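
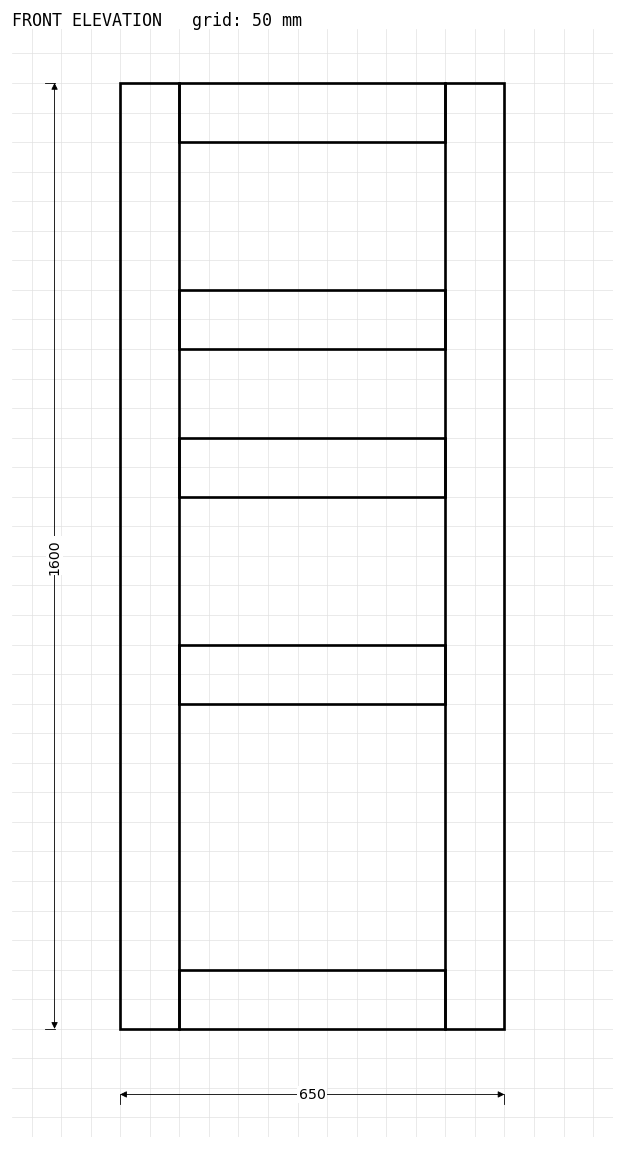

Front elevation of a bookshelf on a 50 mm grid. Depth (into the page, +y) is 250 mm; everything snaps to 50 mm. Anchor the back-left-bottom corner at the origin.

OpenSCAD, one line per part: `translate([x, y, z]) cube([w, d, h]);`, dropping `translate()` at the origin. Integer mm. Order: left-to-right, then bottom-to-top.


cube([100, 250, 1600]);
translate([100, 0, 0]) cube([450, 250, 100]);
translate([100, 0, 550]) cube([450, 250, 100]);
translate([100, 0, 900]) cube([450, 250, 100]);
translate([100, 0, 1150]) cube([450, 250, 100]);
translate([100, 0, 1500]) cube([450, 250, 100]);
translate([550, 0, 0]) cube([100, 250, 1600]);


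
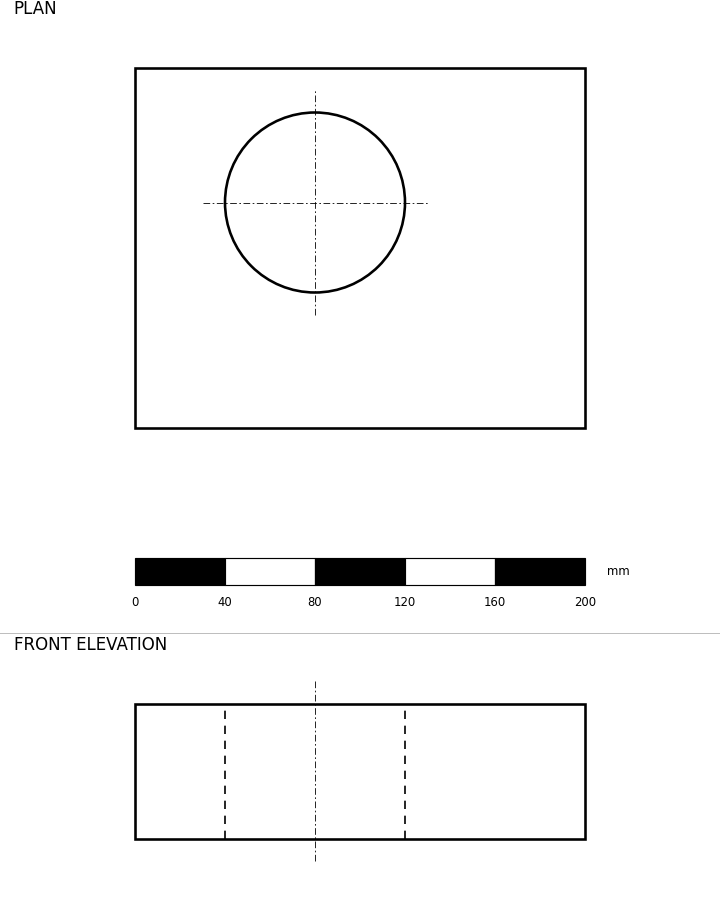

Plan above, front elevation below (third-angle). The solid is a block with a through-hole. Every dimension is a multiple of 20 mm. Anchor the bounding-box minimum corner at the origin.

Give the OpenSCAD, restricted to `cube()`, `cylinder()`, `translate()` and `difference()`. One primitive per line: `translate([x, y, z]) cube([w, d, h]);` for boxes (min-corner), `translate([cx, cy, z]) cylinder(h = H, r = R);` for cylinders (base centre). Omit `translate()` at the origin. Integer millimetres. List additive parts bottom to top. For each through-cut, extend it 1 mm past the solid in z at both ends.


difference() {
  cube([200, 160, 60]);
  translate([80, 100, -1]) cylinder(h = 62, r = 40);
}


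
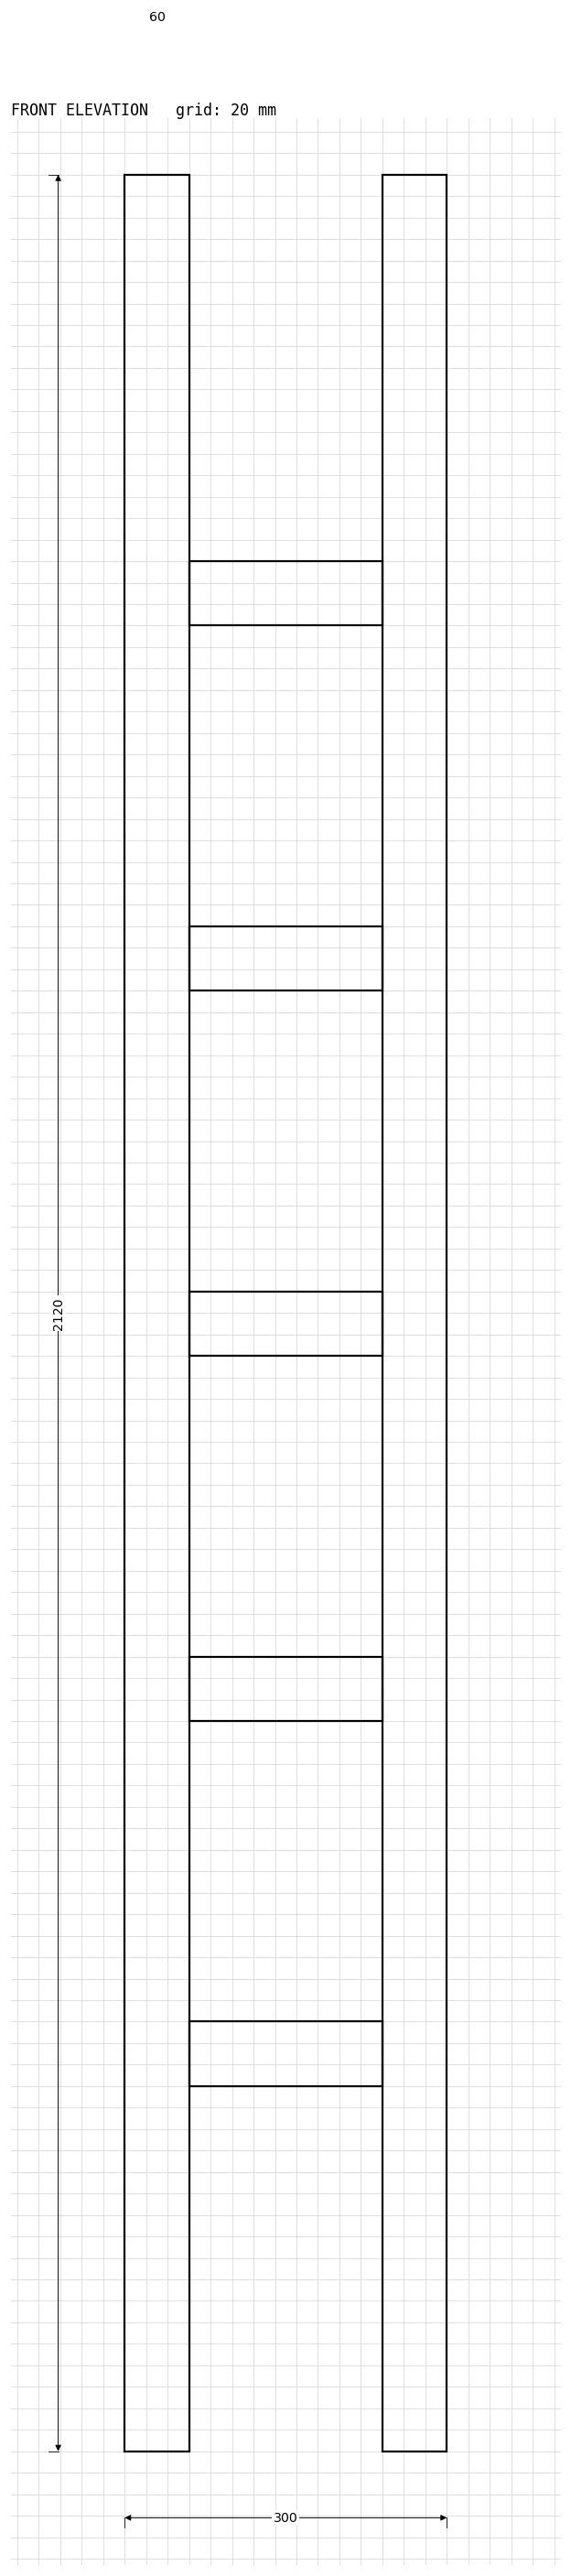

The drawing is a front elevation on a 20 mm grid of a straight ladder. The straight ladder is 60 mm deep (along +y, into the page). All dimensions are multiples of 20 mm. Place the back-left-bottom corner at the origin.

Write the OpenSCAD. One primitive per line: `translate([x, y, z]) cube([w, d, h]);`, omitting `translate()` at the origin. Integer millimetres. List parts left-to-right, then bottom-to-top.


cube([60, 60, 2120]);
translate([60, 0, 340]) cube([180, 60, 60]);
translate([60, 0, 680]) cube([180, 60, 60]);
translate([60, 0, 1020]) cube([180, 60, 60]);
translate([60, 0, 1360]) cube([180, 60, 60]);
translate([60, 0, 1700]) cube([180, 60, 60]);
translate([240, 0, 0]) cube([60, 60, 2120]);


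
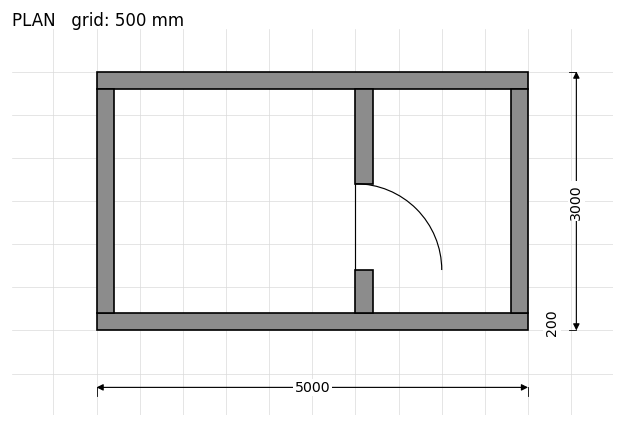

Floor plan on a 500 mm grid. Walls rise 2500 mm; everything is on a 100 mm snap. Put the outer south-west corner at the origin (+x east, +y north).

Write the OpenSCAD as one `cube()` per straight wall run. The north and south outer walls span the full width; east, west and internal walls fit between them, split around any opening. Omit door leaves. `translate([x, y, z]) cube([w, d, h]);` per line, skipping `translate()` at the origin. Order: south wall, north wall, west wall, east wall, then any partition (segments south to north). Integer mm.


cube([5000, 200, 2500]);
translate([0, 2800, 0]) cube([5000, 200, 2500]);
translate([0, 200, 0]) cube([200, 2600, 2500]);
translate([4800, 200, 0]) cube([200, 2600, 2500]);
translate([3000, 200, 0]) cube([200, 500, 2500]);
translate([3000, 1700, 0]) cube([200, 1100, 2500]);


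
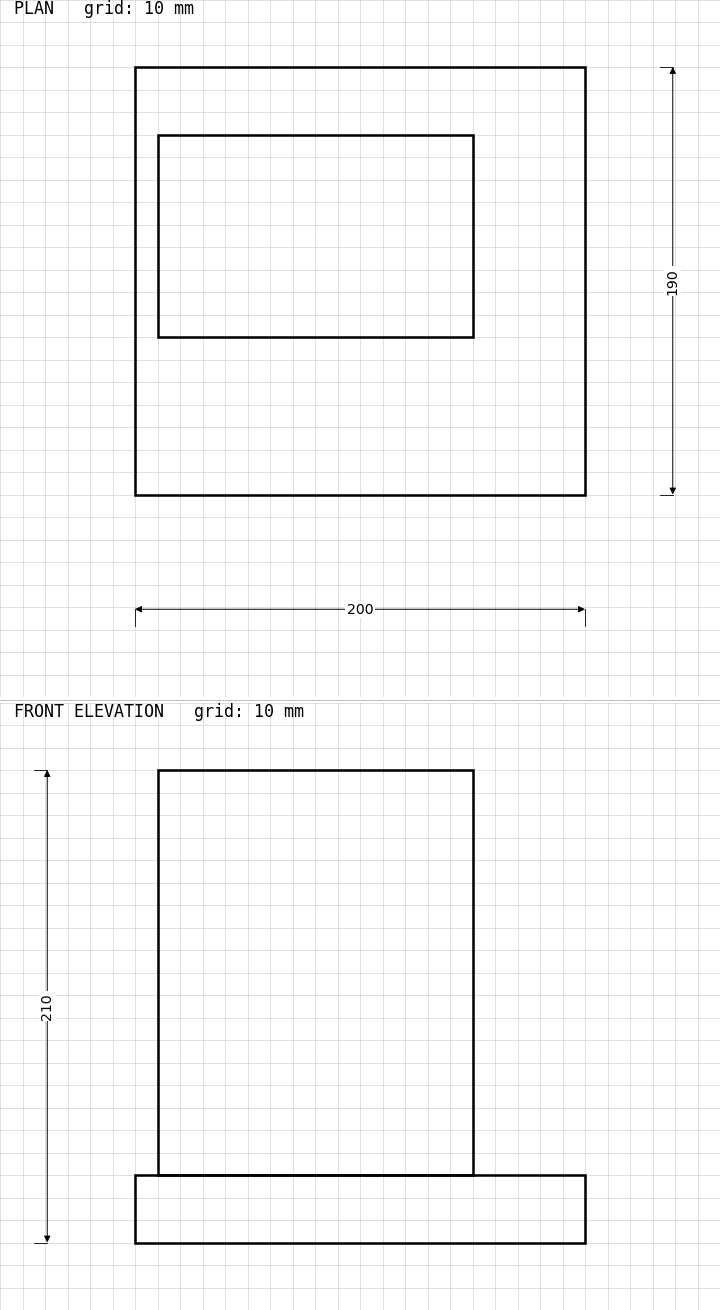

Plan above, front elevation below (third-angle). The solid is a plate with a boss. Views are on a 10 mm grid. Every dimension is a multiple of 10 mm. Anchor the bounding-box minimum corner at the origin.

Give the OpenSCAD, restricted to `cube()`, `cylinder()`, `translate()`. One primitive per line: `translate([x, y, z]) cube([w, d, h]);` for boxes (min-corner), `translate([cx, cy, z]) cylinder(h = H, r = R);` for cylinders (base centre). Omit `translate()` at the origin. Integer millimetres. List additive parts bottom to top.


cube([200, 190, 30]);
translate([10, 70, 30]) cube([140, 90, 180]);


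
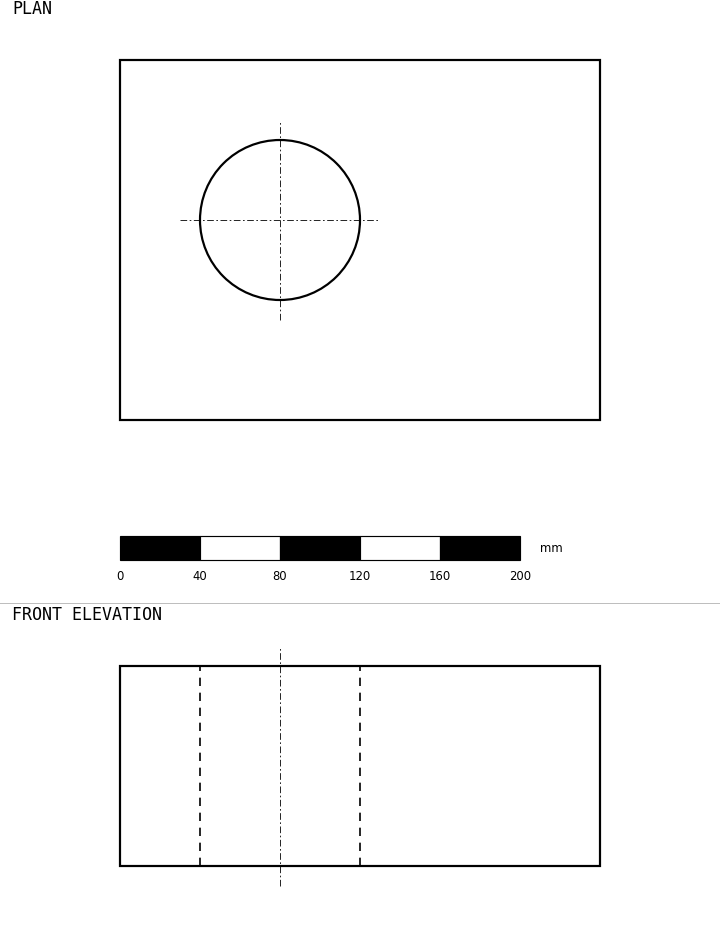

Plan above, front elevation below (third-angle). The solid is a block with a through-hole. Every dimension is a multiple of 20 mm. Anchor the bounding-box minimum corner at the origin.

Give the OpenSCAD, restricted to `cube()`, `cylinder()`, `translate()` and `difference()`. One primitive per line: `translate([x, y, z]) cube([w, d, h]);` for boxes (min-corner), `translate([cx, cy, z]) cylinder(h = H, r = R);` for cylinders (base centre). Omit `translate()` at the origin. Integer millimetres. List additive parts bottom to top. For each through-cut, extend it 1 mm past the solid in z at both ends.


difference() {
  cube([240, 180, 100]);
  translate([80, 100, -1]) cylinder(h = 102, r = 40);
}


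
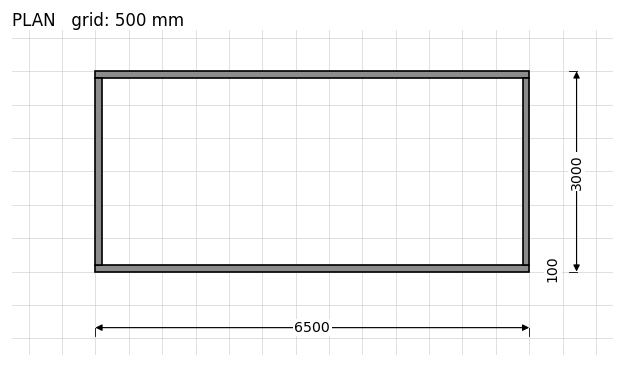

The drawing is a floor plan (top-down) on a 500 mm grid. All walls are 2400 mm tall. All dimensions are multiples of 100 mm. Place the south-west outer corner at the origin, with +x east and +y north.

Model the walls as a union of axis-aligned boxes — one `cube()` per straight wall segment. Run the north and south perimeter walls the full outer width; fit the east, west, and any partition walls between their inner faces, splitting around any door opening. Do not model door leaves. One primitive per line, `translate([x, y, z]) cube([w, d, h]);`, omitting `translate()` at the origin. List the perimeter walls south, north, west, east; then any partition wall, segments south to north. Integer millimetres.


cube([6500, 100, 2400]);
translate([0, 2900, 0]) cube([6500, 100, 2400]);
translate([0, 100, 0]) cube([100, 2800, 2400]);
translate([6400, 100, 0]) cube([100, 2800, 2400]);


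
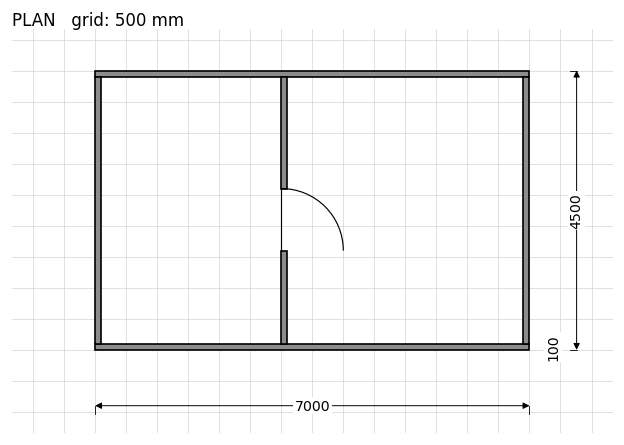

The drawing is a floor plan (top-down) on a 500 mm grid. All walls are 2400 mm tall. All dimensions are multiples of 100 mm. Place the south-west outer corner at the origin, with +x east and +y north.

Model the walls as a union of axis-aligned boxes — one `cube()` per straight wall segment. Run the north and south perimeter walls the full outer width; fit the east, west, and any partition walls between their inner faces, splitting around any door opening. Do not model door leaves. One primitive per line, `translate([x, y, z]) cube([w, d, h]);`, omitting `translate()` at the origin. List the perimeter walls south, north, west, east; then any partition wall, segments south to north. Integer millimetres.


cube([7000, 100, 2400]);
translate([0, 4400, 0]) cube([7000, 100, 2400]);
translate([0, 100, 0]) cube([100, 4300, 2400]);
translate([6900, 100, 0]) cube([100, 4300, 2400]);
translate([3000, 100, 0]) cube([100, 1500, 2400]);
translate([3000, 2600, 0]) cube([100, 1800, 2400]);


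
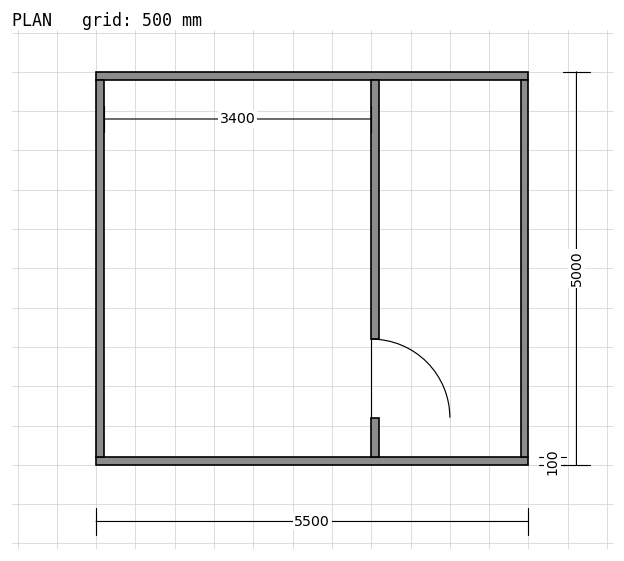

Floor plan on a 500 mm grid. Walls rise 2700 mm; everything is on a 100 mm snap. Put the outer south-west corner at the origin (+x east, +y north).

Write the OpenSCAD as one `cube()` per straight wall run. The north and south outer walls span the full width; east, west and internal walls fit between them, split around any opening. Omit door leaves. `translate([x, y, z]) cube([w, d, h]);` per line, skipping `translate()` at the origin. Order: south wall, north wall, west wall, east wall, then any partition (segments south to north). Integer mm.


cube([5500, 100, 2700]);
translate([0, 4900, 0]) cube([5500, 100, 2700]);
translate([0, 100, 0]) cube([100, 4800, 2700]);
translate([5400, 100, 0]) cube([100, 4800, 2700]);
translate([3500, 100, 0]) cube([100, 500, 2700]);
translate([3500, 1600, 0]) cube([100, 3300, 2700]);


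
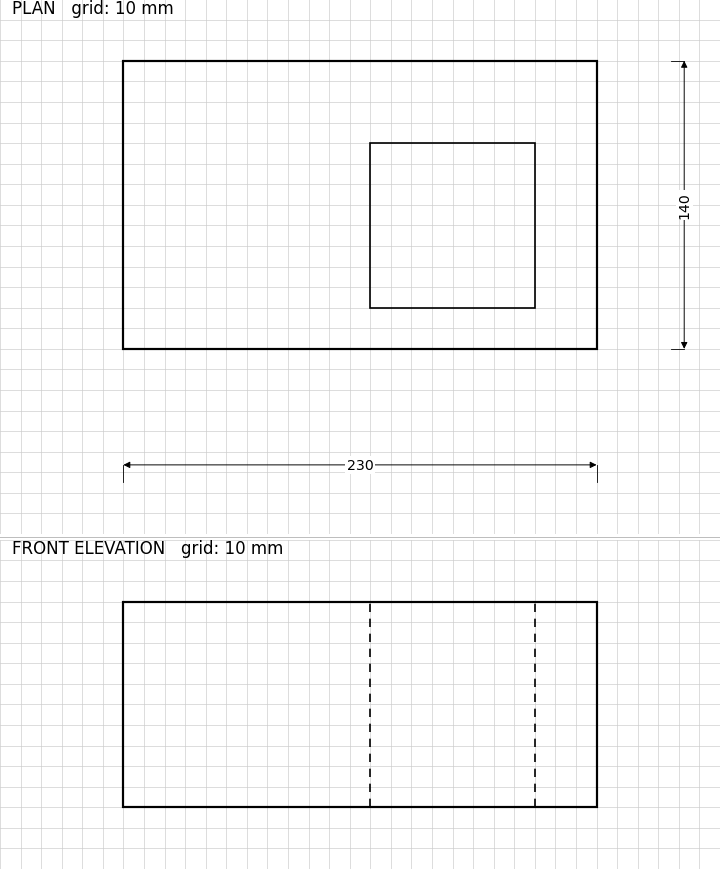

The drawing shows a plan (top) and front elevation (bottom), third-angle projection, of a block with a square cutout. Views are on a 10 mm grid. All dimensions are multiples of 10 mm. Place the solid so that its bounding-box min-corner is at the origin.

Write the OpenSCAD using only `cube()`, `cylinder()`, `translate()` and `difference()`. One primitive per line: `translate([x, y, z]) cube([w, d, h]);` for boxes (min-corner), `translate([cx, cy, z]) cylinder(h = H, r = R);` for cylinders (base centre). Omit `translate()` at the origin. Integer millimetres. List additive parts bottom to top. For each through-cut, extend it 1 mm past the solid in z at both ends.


difference() {
  cube([230, 140, 100]);
  translate([120, 20, -1]) cube([80, 80, 102]);
}


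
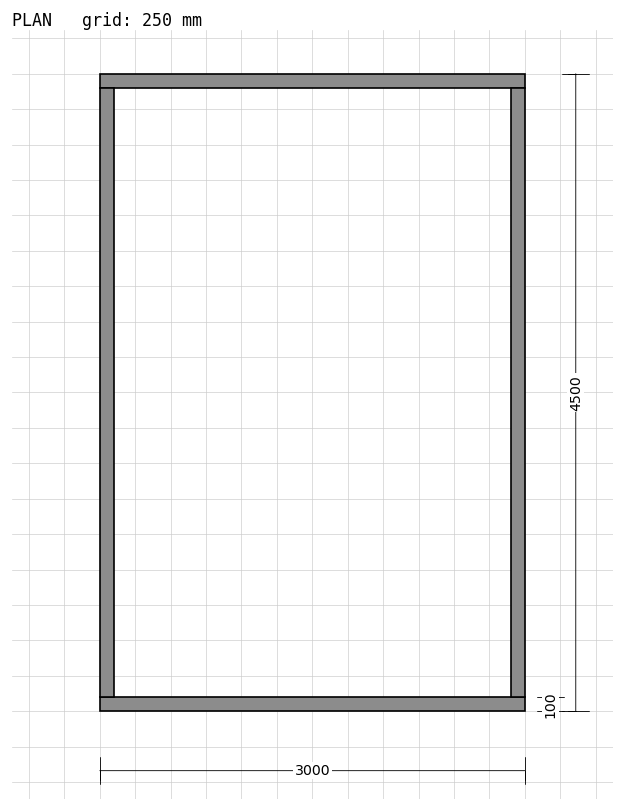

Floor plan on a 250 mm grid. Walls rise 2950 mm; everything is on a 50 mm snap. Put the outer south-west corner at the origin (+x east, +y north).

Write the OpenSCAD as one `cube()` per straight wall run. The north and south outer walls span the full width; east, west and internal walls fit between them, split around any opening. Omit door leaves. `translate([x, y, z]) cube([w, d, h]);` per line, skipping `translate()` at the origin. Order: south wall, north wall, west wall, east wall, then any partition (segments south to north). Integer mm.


cube([3000, 100, 2950]);
translate([0, 4400, 0]) cube([3000, 100, 2950]);
translate([0, 100, 0]) cube([100, 4300, 2950]);
translate([2900, 100, 0]) cube([100, 4300, 2950]);


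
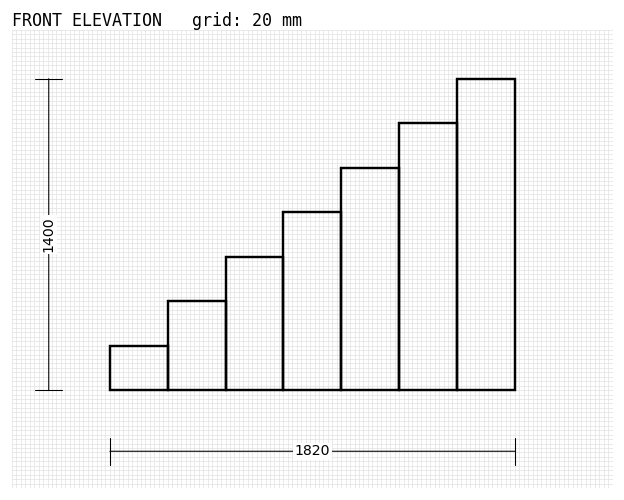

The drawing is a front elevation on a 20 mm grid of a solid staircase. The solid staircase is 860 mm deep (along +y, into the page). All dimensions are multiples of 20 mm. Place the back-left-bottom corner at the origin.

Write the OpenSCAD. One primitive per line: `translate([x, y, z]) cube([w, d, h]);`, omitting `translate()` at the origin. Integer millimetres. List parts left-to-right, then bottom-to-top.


cube([260, 860, 200]);
translate([260, 0, 0]) cube([260, 860, 400]);
translate([520, 0, 0]) cube([260, 860, 600]);
translate([780, 0, 0]) cube([260, 860, 800]);
translate([1040, 0, 0]) cube([260, 860, 1000]);
translate([1300, 0, 0]) cube([260, 860, 1200]);
translate([1560, 0, 0]) cube([260, 860, 1400]);


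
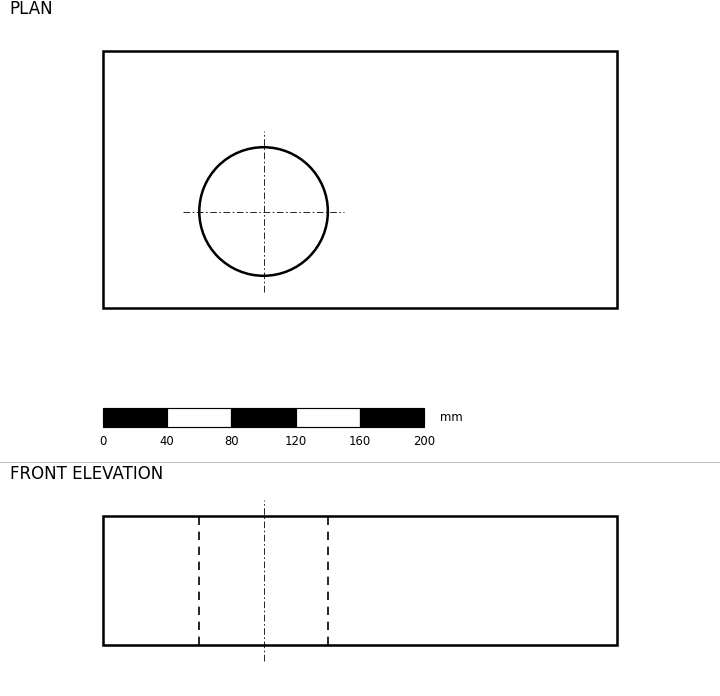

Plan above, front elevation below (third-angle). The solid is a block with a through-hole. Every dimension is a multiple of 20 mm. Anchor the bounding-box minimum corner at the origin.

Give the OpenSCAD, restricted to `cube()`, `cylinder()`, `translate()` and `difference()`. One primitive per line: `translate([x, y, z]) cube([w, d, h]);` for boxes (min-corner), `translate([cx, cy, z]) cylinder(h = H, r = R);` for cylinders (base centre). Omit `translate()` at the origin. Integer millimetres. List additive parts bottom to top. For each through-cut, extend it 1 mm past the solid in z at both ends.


difference() {
  cube([320, 160, 80]);
  translate([100, 60, -1]) cylinder(h = 82, r = 40);
}


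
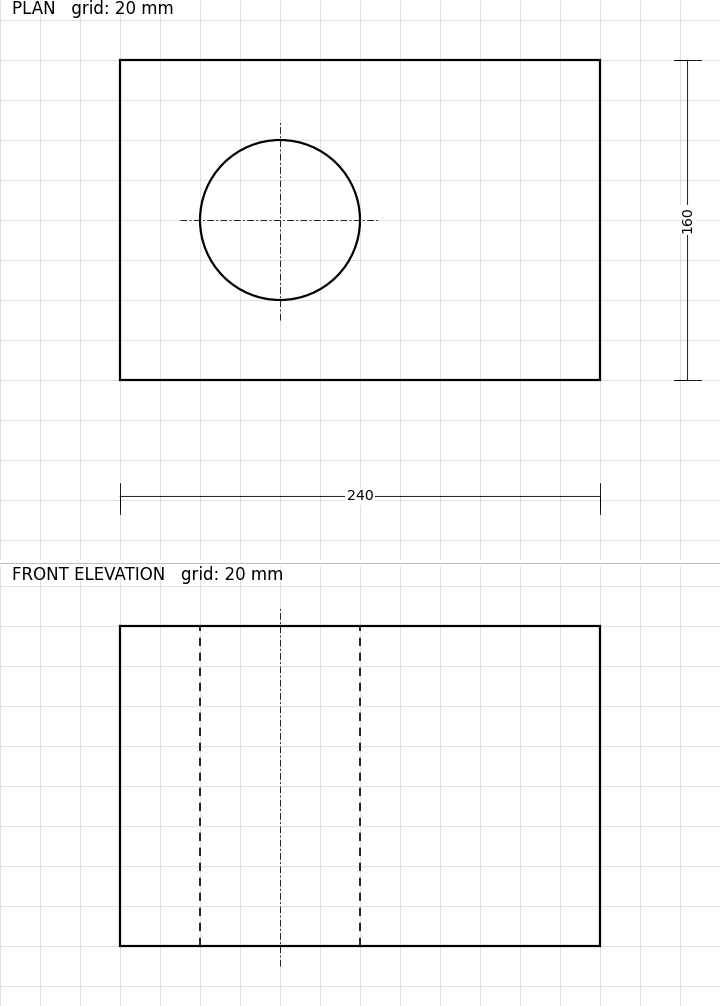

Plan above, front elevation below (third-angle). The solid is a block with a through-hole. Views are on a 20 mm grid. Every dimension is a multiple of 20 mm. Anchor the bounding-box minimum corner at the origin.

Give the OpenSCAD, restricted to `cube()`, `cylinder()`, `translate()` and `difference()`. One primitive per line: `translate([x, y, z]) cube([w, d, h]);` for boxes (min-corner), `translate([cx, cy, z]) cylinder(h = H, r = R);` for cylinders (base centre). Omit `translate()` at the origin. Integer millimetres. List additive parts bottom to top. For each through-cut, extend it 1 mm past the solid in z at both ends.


difference() {
  cube([240, 160, 160]);
  translate([80, 80, -1]) cylinder(h = 162, r = 40);
}


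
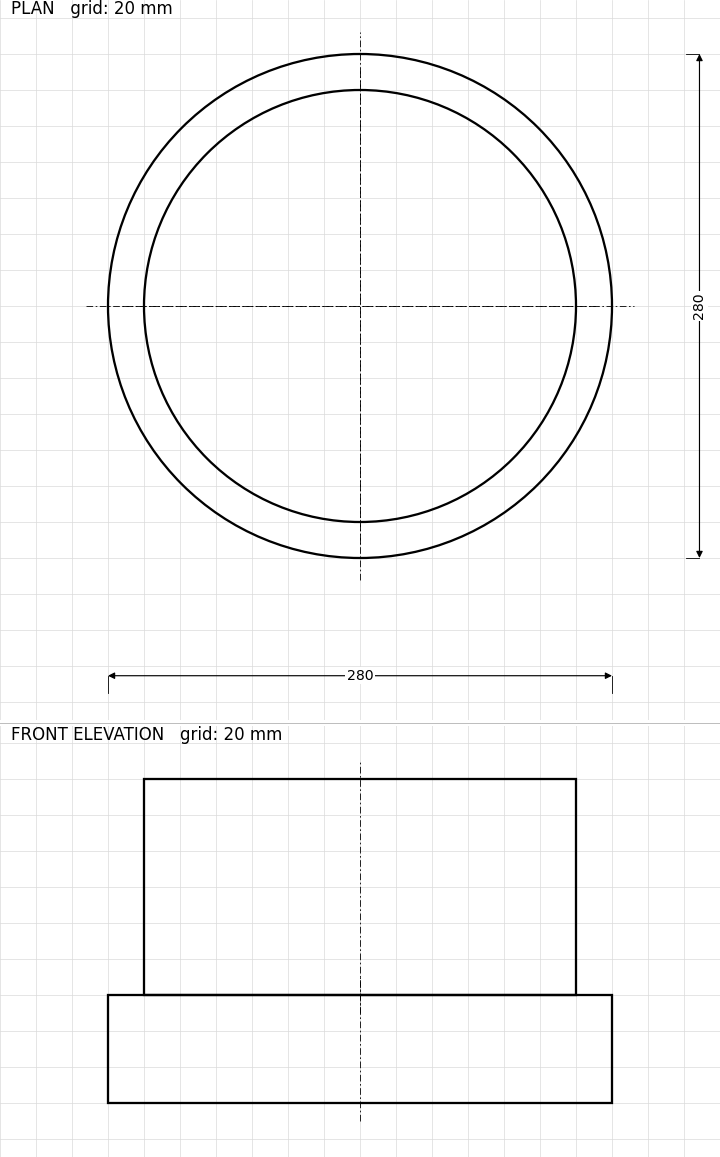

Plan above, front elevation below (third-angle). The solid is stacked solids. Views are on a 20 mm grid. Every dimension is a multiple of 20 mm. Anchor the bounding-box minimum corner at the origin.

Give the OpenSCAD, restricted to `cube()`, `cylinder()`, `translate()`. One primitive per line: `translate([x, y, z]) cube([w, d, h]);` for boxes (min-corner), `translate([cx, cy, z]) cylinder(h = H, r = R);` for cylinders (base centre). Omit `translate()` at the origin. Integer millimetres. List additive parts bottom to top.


translate([140, 140, 0]) cylinder(h = 60, r = 140);
translate([140, 140, 60]) cylinder(h = 120, r = 120);


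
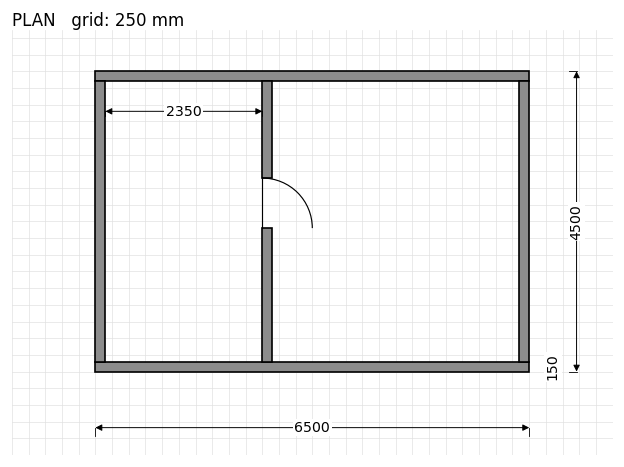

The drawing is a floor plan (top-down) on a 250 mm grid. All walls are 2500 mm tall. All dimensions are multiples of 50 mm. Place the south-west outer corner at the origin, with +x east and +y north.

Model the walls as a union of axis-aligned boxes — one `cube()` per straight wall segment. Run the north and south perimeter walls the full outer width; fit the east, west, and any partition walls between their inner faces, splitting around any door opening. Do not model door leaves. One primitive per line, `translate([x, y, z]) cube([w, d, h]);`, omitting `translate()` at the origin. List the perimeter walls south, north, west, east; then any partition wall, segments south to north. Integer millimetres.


cube([6500, 150, 2500]);
translate([0, 4350, 0]) cube([6500, 150, 2500]);
translate([0, 150, 0]) cube([150, 4200, 2500]);
translate([6350, 150, 0]) cube([150, 4200, 2500]);
translate([2500, 150, 0]) cube([150, 2000, 2500]);
translate([2500, 2900, 0]) cube([150, 1450, 2500]);


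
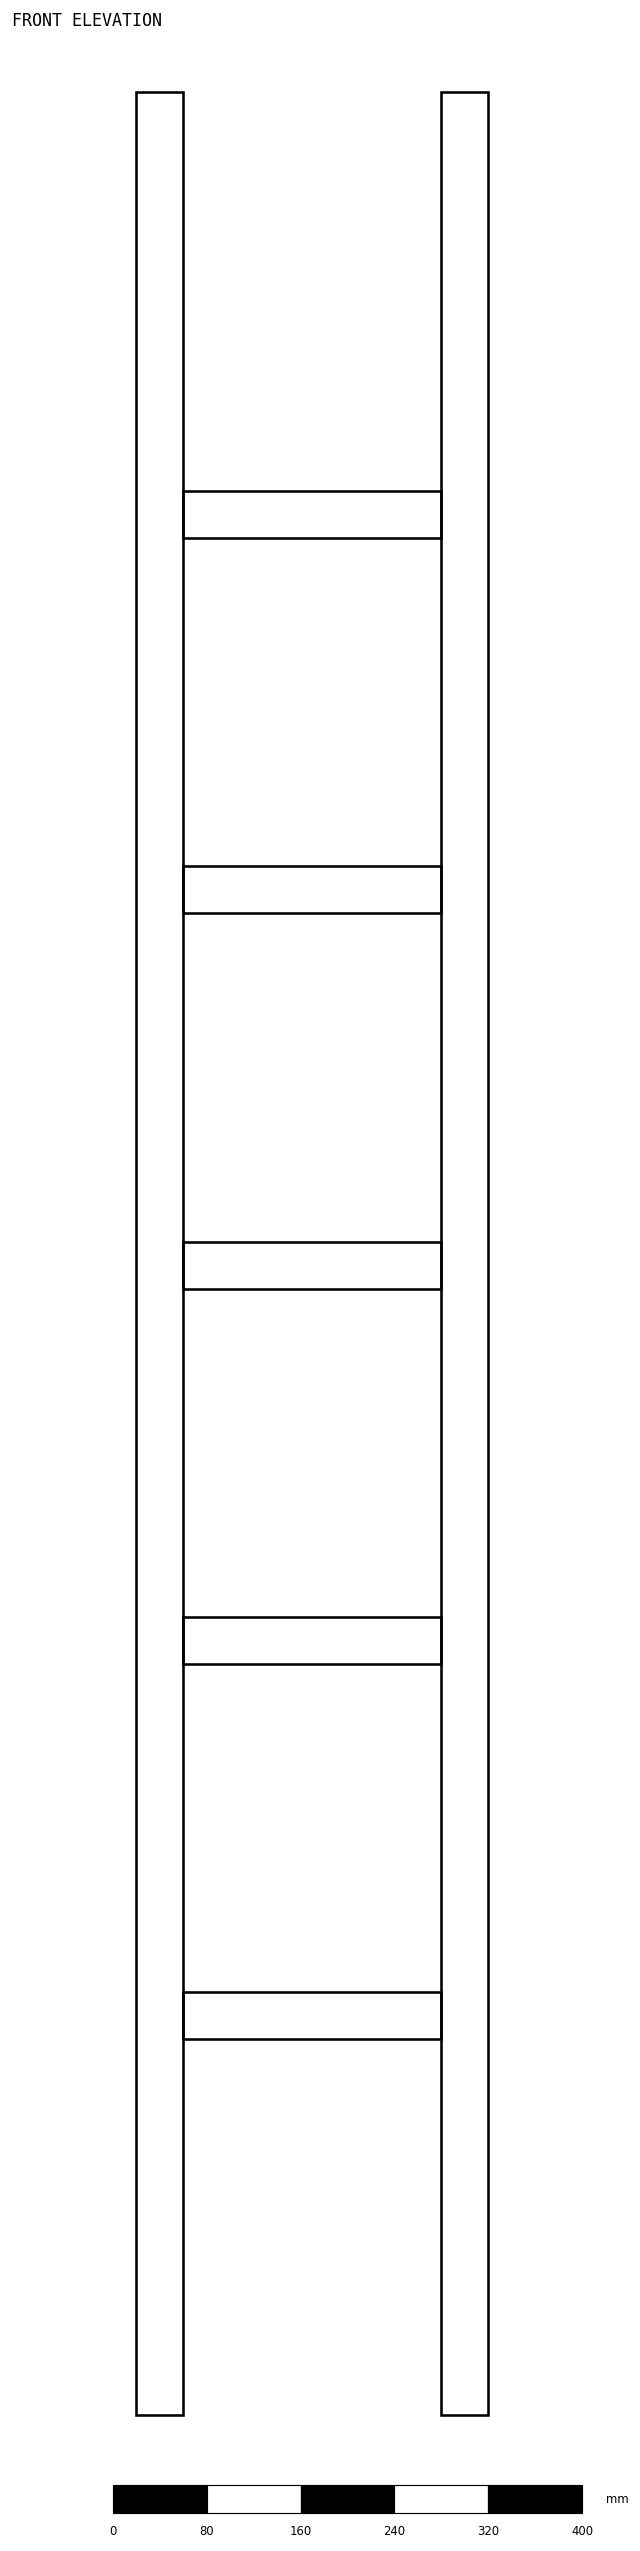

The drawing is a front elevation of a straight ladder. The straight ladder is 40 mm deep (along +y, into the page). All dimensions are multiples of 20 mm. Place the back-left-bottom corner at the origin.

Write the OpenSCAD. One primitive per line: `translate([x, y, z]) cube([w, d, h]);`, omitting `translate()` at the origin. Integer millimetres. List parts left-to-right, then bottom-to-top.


cube([40, 40, 1980]);
translate([40, 0, 320]) cube([220, 40, 40]);
translate([40, 0, 640]) cube([220, 40, 40]);
translate([40, 0, 960]) cube([220, 40, 40]);
translate([40, 0, 1280]) cube([220, 40, 40]);
translate([40, 0, 1600]) cube([220, 40, 40]);
translate([260, 0, 0]) cube([40, 40, 1980]);


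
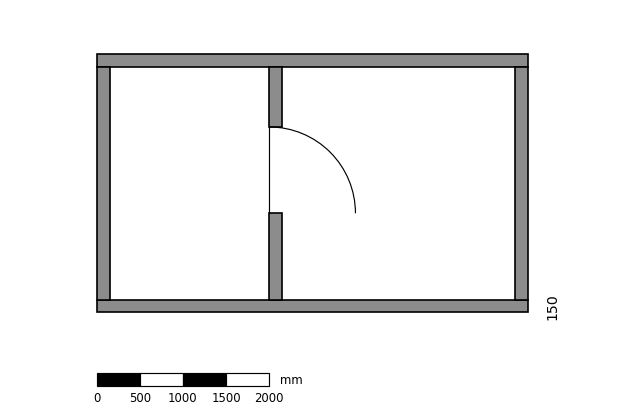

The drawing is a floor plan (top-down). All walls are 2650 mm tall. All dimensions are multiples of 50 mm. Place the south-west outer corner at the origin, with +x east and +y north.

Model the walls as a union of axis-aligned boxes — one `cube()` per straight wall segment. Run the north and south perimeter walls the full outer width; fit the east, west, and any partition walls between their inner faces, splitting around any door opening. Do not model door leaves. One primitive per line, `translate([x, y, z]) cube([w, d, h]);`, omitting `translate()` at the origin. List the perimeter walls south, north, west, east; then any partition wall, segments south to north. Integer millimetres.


cube([5000, 150, 2650]);
translate([0, 2850, 0]) cube([5000, 150, 2650]);
translate([0, 150, 0]) cube([150, 2700, 2650]);
translate([4850, 150, 0]) cube([150, 2700, 2650]);
translate([2000, 150, 0]) cube([150, 1000, 2650]);
translate([2000, 2150, 0]) cube([150, 700, 2650]);


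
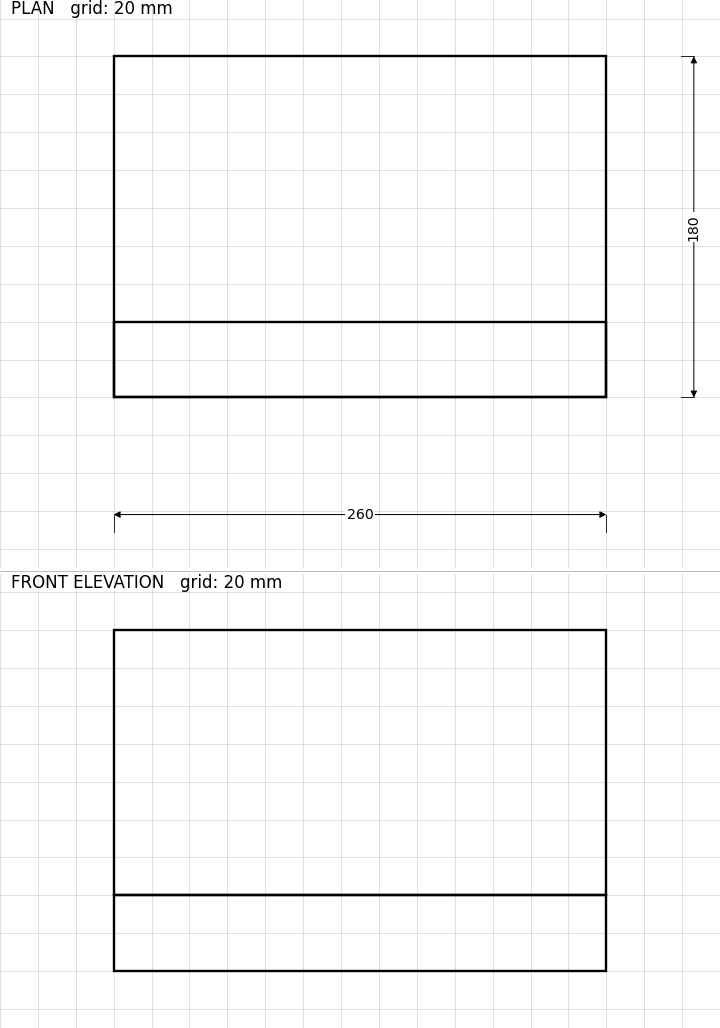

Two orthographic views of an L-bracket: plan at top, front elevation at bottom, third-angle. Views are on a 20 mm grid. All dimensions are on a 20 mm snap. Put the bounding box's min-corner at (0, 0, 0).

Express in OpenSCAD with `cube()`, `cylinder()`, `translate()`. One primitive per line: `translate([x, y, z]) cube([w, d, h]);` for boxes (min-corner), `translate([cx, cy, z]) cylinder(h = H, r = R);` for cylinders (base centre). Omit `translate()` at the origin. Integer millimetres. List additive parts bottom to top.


cube([260, 180, 40]);
translate([0, 0, 40]) cube([260, 40, 140]);


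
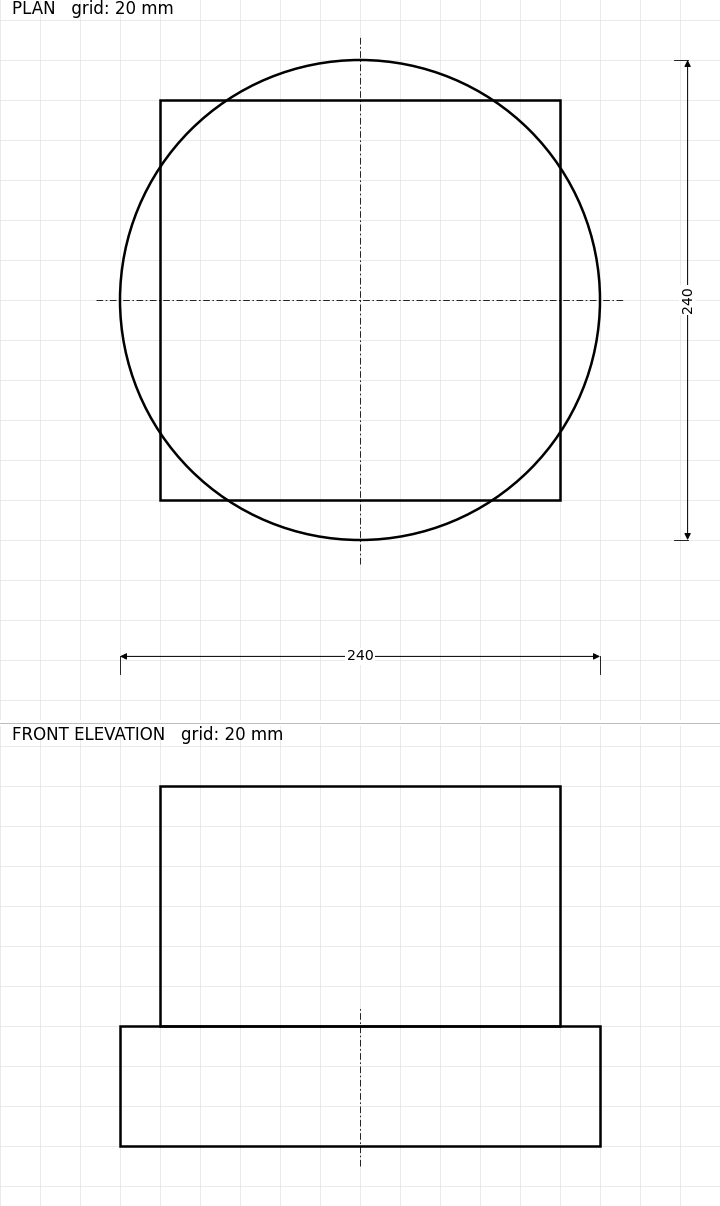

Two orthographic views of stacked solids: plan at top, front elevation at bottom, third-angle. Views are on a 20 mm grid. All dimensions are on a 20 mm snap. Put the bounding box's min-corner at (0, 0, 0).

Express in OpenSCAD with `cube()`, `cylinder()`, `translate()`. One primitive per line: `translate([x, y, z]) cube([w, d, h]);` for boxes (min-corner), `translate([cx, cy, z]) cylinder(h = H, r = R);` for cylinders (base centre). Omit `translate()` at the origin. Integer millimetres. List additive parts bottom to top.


translate([120, 120, 0]) cylinder(h = 60, r = 120);
translate([20, 20, 60]) cube([200, 200, 120]);


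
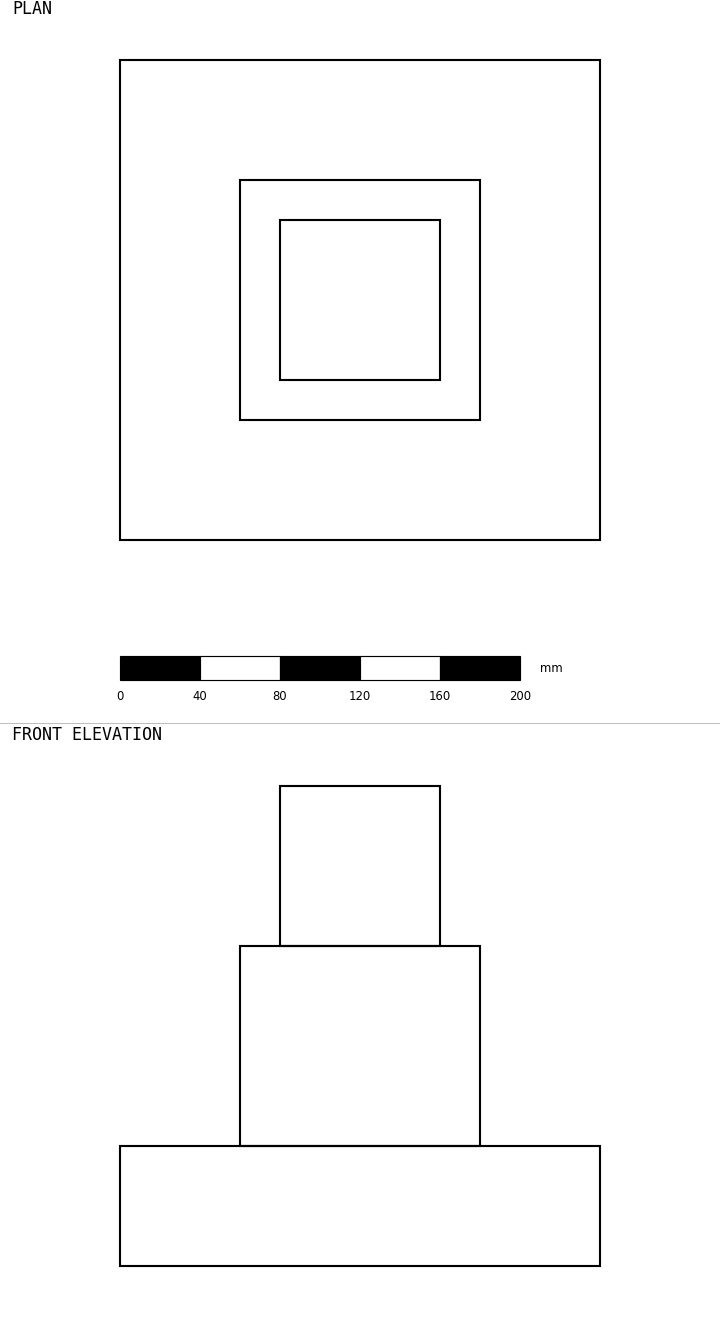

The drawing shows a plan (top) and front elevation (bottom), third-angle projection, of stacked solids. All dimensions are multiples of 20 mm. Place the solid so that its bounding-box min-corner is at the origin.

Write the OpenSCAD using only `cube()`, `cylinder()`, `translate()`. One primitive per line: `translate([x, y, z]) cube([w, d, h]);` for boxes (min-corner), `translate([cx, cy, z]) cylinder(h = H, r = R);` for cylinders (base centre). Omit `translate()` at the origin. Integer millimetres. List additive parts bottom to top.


cube([240, 240, 60]);
translate([60, 60, 60]) cube([120, 120, 100]);
translate([80, 80, 160]) cube([80, 80, 80]);


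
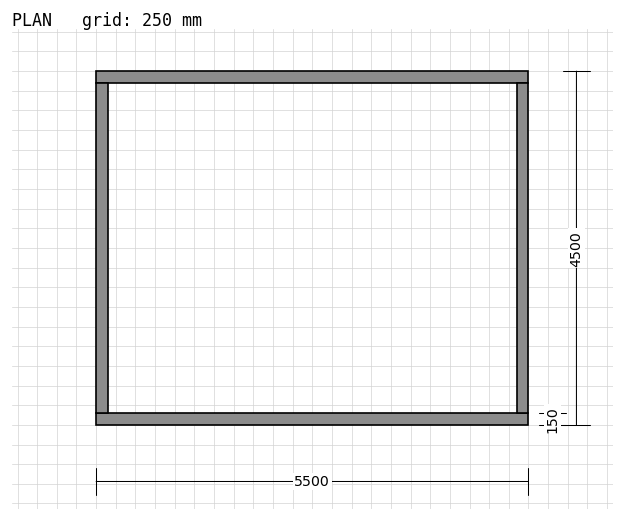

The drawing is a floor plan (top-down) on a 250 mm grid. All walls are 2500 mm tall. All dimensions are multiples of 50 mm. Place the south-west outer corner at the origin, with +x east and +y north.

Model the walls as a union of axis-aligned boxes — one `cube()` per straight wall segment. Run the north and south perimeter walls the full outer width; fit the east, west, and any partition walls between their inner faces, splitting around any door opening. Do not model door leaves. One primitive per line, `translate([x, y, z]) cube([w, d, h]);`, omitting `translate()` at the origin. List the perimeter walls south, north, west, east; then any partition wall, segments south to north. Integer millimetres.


cube([5500, 150, 2500]);
translate([0, 4350, 0]) cube([5500, 150, 2500]);
translate([0, 150, 0]) cube([150, 4200, 2500]);
translate([5350, 150, 0]) cube([150, 4200, 2500]);


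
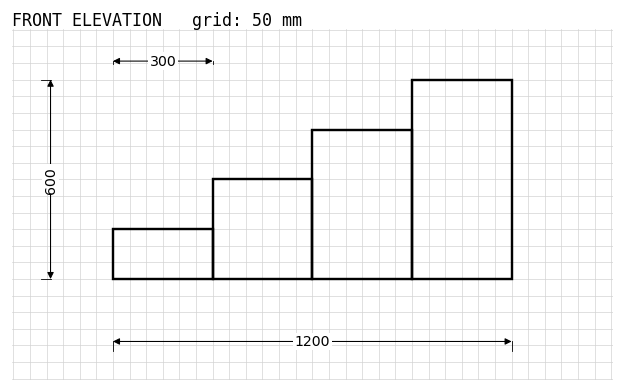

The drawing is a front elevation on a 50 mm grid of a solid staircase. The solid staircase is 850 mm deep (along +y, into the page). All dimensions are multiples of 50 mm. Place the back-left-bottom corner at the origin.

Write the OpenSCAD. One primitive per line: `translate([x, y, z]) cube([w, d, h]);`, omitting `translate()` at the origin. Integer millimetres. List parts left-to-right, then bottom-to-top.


cube([300, 850, 150]);
translate([300, 0, 0]) cube([300, 850, 300]);
translate([600, 0, 0]) cube([300, 850, 450]);
translate([900, 0, 0]) cube([300, 850, 600]);


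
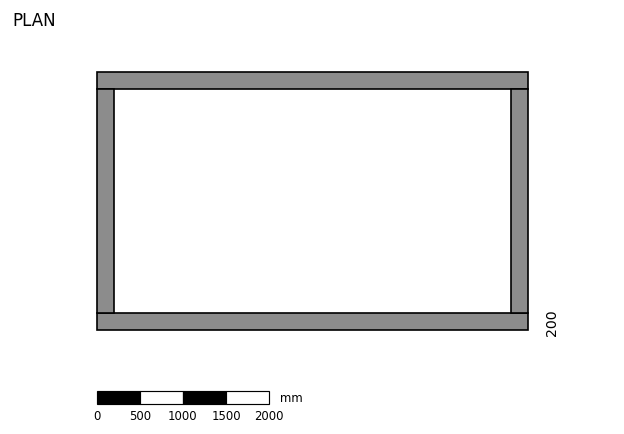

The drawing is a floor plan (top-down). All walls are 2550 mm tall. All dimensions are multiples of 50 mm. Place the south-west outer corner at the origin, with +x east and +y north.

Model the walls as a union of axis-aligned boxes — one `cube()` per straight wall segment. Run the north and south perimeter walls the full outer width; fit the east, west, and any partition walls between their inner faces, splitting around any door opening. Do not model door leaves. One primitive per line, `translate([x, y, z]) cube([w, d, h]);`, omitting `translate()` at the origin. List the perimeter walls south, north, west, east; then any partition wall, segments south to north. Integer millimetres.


cube([5000, 200, 2550]);
translate([0, 2800, 0]) cube([5000, 200, 2550]);
translate([0, 200, 0]) cube([200, 2600, 2550]);
translate([4800, 200, 0]) cube([200, 2600, 2550]);


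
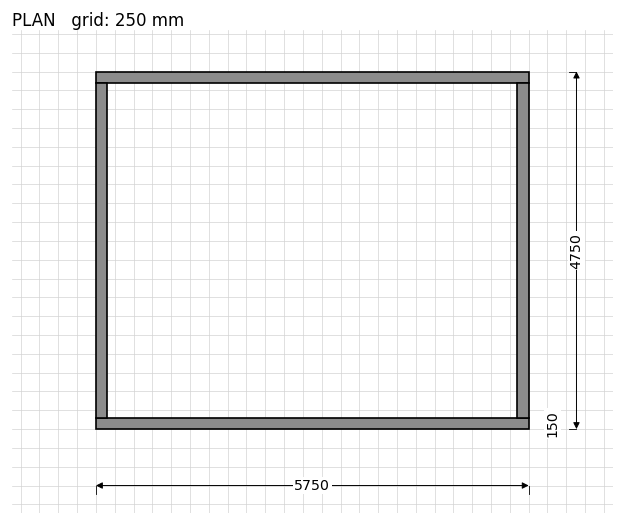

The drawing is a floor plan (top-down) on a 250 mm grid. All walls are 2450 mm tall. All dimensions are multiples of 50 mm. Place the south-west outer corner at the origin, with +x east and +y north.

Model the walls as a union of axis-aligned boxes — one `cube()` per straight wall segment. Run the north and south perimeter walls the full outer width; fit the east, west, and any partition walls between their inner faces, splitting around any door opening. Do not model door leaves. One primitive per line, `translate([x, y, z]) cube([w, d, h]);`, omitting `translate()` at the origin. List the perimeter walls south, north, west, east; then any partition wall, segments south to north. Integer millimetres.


cube([5750, 150, 2450]);
translate([0, 4600, 0]) cube([5750, 150, 2450]);
translate([0, 150, 0]) cube([150, 4450, 2450]);
translate([5600, 150, 0]) cube([150, 4450, 2450]);


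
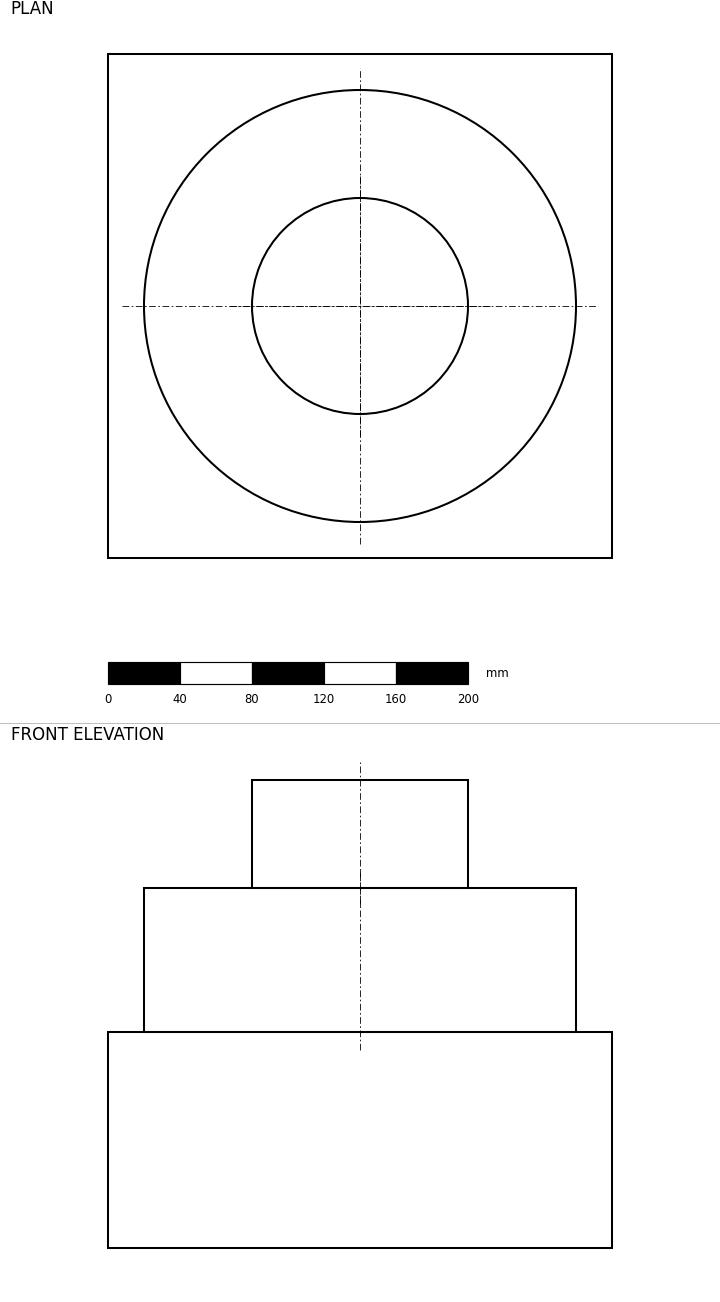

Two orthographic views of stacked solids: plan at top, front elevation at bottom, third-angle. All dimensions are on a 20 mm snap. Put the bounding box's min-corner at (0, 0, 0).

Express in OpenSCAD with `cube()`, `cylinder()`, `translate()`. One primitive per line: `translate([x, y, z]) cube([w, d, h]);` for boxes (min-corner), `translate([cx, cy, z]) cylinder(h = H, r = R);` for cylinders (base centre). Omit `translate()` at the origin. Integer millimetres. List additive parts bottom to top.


cube([280, 280, 120]);
translate([140, 140, 120]) cylinder(h = 80, r = 120);
translate([140, 140, 200]) cylinder(h = 60, r = 60);


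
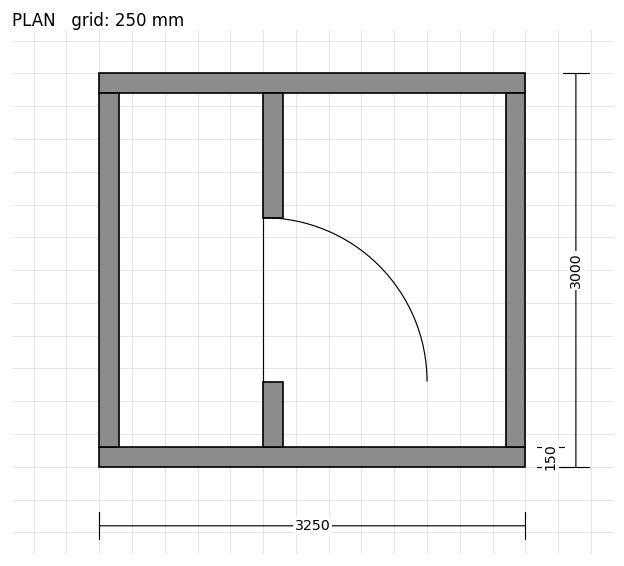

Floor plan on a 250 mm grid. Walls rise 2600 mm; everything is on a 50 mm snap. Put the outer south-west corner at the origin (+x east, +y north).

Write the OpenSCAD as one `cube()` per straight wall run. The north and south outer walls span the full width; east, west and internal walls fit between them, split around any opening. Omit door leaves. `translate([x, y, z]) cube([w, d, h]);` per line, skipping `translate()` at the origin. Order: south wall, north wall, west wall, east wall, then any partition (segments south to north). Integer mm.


cube([3250, 150, 2600]);
translate([0, 2850, 0]) cube([3250, 150, 2600]);
translate([0, 150, 0]) cube([150, 2700, 2600]);
translate([3100, 150, 0]) cube([150, 2700, 2600]);
translate([1250, 150, 0]) cube([150, 500, 2600]);
translate([1250, 1900, 0]) cube([150, 950, 2600]);


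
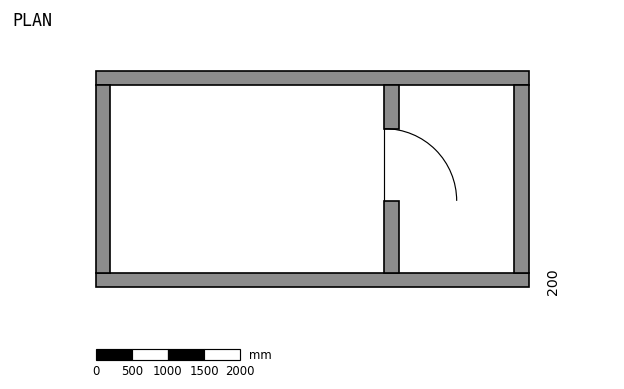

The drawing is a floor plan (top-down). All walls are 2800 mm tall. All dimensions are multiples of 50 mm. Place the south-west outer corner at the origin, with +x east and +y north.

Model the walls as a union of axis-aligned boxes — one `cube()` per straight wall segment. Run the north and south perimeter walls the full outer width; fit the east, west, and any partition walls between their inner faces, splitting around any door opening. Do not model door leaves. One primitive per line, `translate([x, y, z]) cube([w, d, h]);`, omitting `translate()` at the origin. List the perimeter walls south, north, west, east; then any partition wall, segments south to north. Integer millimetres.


cube([6000, 200, 2800]);
translate([0, 2800, 0]) cube([6000, 200, 2800]);
translate([0, 200, 0]) cube([200, 2600, 2800]);
translate([5800, 200, 0]) cube([200, 2600, 2800]);
translate([4000, 200, 0]) cube([200, 1000, 2800]);
translate([4000, 2200, 0]) cube([200, 600, 2800]);


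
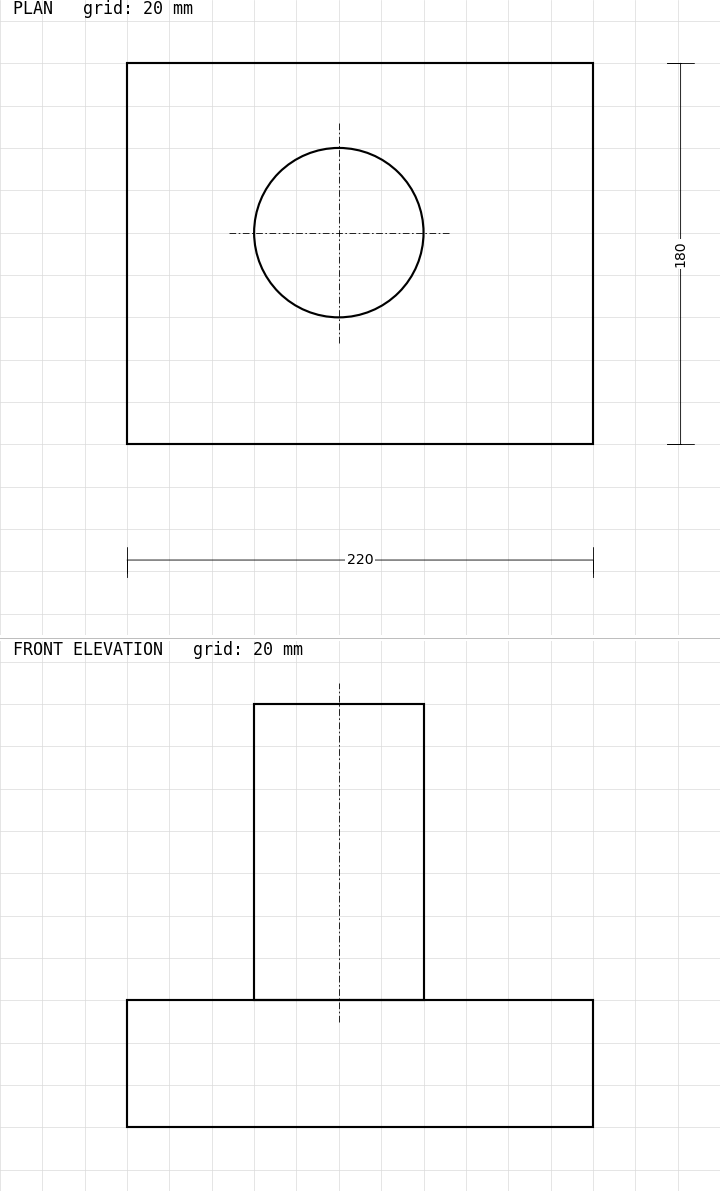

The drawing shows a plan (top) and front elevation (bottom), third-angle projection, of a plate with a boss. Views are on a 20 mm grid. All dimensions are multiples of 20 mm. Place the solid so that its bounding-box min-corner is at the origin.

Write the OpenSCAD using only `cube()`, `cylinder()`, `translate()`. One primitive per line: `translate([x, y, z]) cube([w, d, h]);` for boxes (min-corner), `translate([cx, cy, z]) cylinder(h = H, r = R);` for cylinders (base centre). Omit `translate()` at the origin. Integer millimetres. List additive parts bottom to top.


cube([220, 180, 60]);
translate([100, 100, 60]) cylinder(h = 140, r = 40);


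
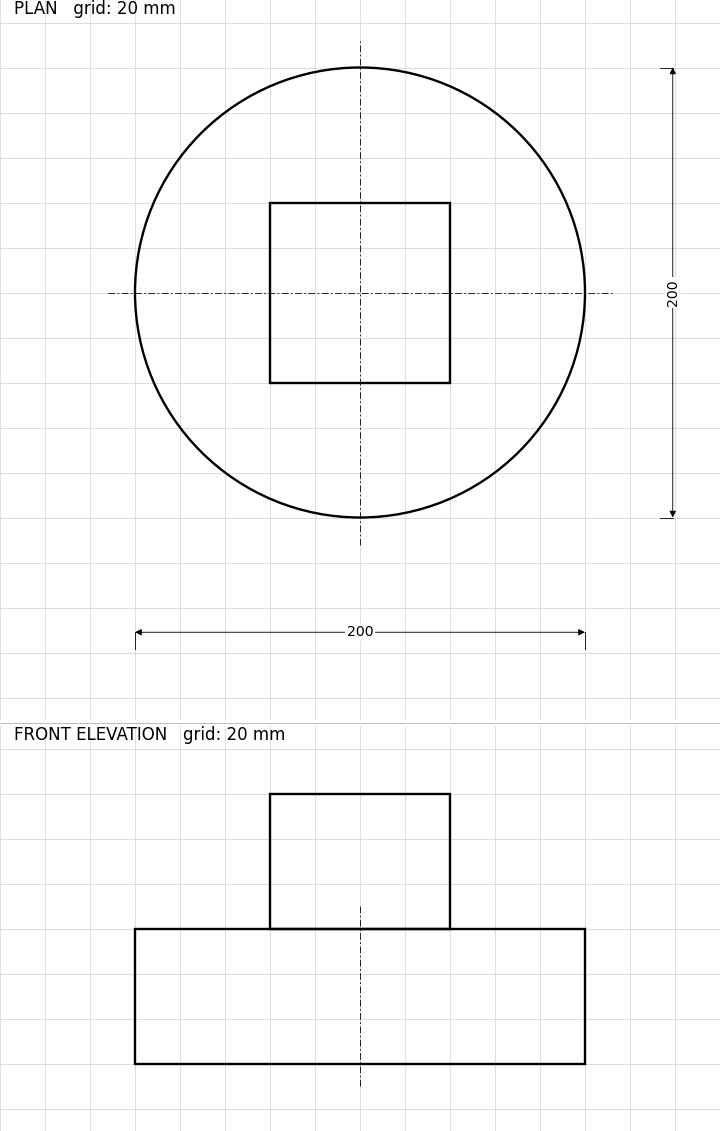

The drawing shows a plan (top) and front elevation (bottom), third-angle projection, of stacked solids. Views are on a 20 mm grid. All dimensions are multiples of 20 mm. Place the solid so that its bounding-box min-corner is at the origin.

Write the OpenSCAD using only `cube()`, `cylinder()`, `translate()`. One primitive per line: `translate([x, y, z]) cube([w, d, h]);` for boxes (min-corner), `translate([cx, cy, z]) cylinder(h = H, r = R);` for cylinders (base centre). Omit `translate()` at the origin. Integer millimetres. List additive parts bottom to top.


translate([100, 100, 0]) cylinder(h = 60, r = 100);
translate([60, 60, 60]) cube([80, 80, 60]);


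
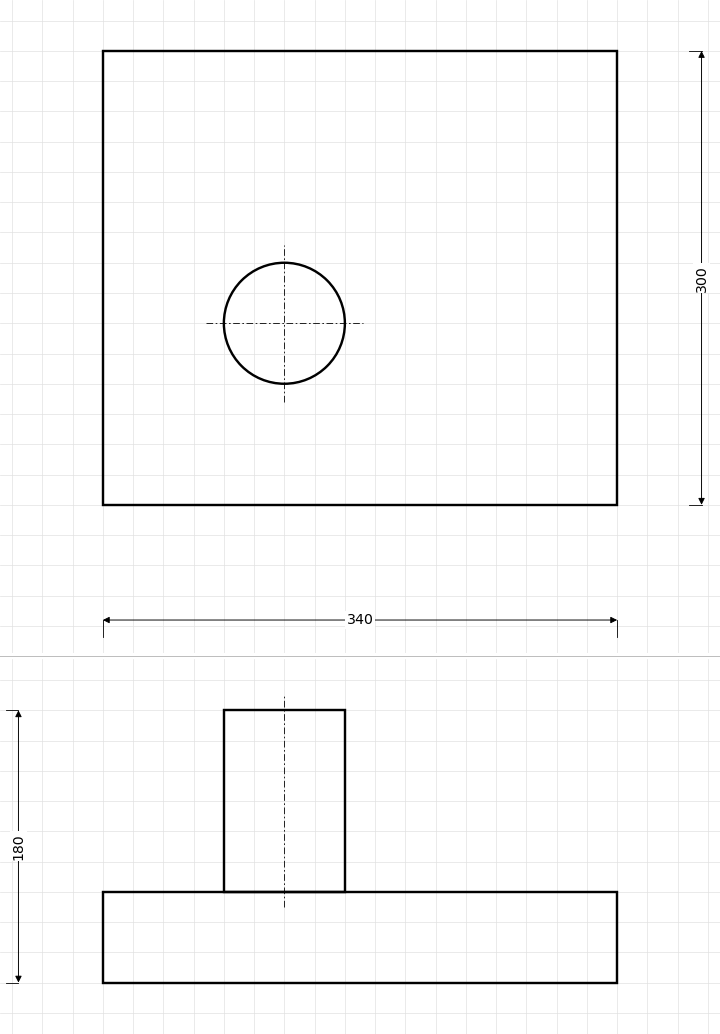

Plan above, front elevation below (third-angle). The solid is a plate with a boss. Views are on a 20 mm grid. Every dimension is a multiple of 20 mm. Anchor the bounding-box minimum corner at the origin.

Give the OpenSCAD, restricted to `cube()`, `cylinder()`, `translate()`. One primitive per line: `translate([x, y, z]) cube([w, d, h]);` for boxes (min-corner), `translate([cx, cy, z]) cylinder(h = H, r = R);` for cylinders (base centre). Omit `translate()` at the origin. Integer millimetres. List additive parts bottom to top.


cube([340, 300, 60]);
translate([120, 120, 60]) cylinder(h = 120, r = 40);


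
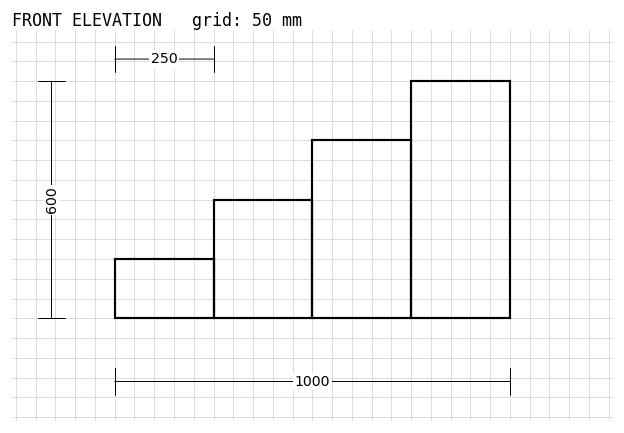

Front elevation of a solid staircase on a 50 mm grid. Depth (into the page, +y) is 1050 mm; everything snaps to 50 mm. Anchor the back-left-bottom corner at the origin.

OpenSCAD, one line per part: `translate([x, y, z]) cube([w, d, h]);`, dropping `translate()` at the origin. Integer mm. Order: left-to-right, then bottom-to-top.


cube([250, 1050, 150]);
translate([250, 0, 0]) cube([250, 1050, 300]);
translate([500, 0, 0]) cube([250, 1050, 450]);
translate([750, 0, 0]) cube([250, 1050, 600]);


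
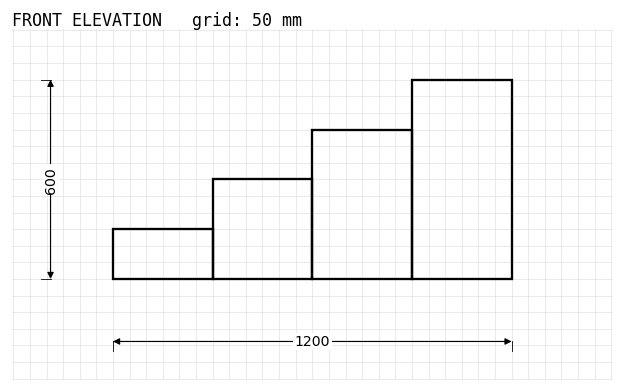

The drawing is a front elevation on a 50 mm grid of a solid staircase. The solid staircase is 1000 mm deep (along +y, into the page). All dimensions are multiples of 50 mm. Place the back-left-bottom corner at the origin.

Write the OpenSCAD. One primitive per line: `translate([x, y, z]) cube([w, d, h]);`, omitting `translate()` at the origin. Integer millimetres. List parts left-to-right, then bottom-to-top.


cube([300, 1000, 150]);
translate([300, 0, 0]) cube([300, 1000, 300]);
translate([600, 0, 0]) cube([300, 1000, 450]);
translate([900, 0, 0]) cube([300, 1000, 600]);


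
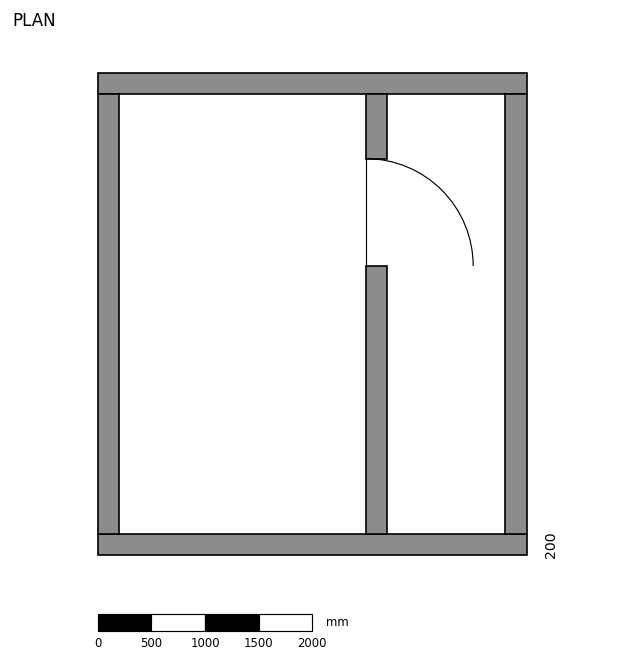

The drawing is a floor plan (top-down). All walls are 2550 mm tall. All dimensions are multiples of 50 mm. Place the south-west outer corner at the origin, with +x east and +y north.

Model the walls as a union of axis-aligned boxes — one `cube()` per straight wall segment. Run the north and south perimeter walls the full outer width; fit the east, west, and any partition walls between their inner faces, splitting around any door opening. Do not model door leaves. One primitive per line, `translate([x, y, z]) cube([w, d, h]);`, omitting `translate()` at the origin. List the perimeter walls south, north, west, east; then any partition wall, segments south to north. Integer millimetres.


cube([4000, 200, 2550]);
translate([0, 4300, 0]) cube([4000, 200, 2550]);
translate([0, 200, 0]) cube([200, 4100, 2550]);
translate([3800, 200, 0]) cube([200, 4100, 2550]);
translate([2500, 200, 0]) cube([200, 2500, 2550]);
translate([2500, 3700, 0]) cube([200, 600, 2550]);


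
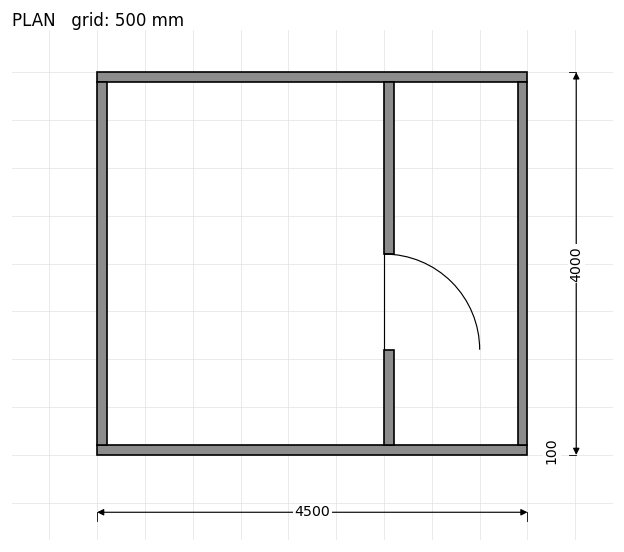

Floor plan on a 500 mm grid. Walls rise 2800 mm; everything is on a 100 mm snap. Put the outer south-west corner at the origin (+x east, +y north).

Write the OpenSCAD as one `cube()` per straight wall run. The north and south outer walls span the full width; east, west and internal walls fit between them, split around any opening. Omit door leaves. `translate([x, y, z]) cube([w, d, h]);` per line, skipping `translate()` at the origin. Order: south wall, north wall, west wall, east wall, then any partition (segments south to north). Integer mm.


cube([4500, 100, 2800]);
translate([0, 3900, 0]) cube([4500, 100, 2800]);
translate([0, 100, 0]) cube([100, 3800, 2800]);
translate([4400, 100, 0]) cube([100, 3800, 2800]);
translate([3000, 100, 0]) cube([100, 1000, 2800]);
translate([3000, 2100, 0]) cube([100, 1800, 2800]);


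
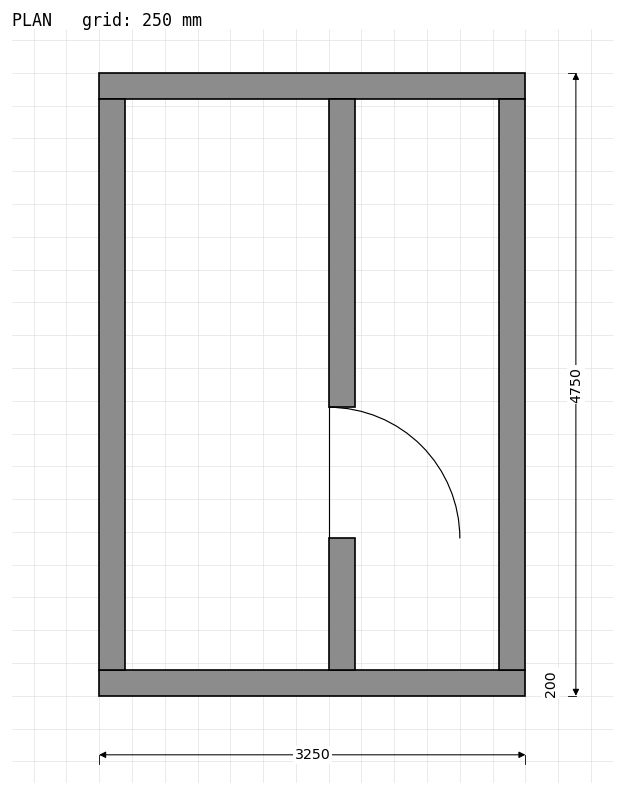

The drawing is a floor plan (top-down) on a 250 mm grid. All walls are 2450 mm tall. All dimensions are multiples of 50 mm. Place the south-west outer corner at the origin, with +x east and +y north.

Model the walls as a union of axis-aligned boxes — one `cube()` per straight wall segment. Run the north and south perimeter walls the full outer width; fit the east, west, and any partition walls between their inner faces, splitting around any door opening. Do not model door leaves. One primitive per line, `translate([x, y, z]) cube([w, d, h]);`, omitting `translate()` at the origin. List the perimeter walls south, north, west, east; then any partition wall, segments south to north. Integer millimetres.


cube([3250, 200, 2450]);
translate([0, 4550, 0]) cube([3250, 200, 2450]);
translate([0, 200, 0]) cube([200, 4350, 2450]);
translate([3050, 200, 0]) cube([200, 4350, 2450]);
translate([1750, 200, 0]) cube([200, 1000, 2450]);
translate([1750, 2200, 0]) cube([200, 2350, 2450]);


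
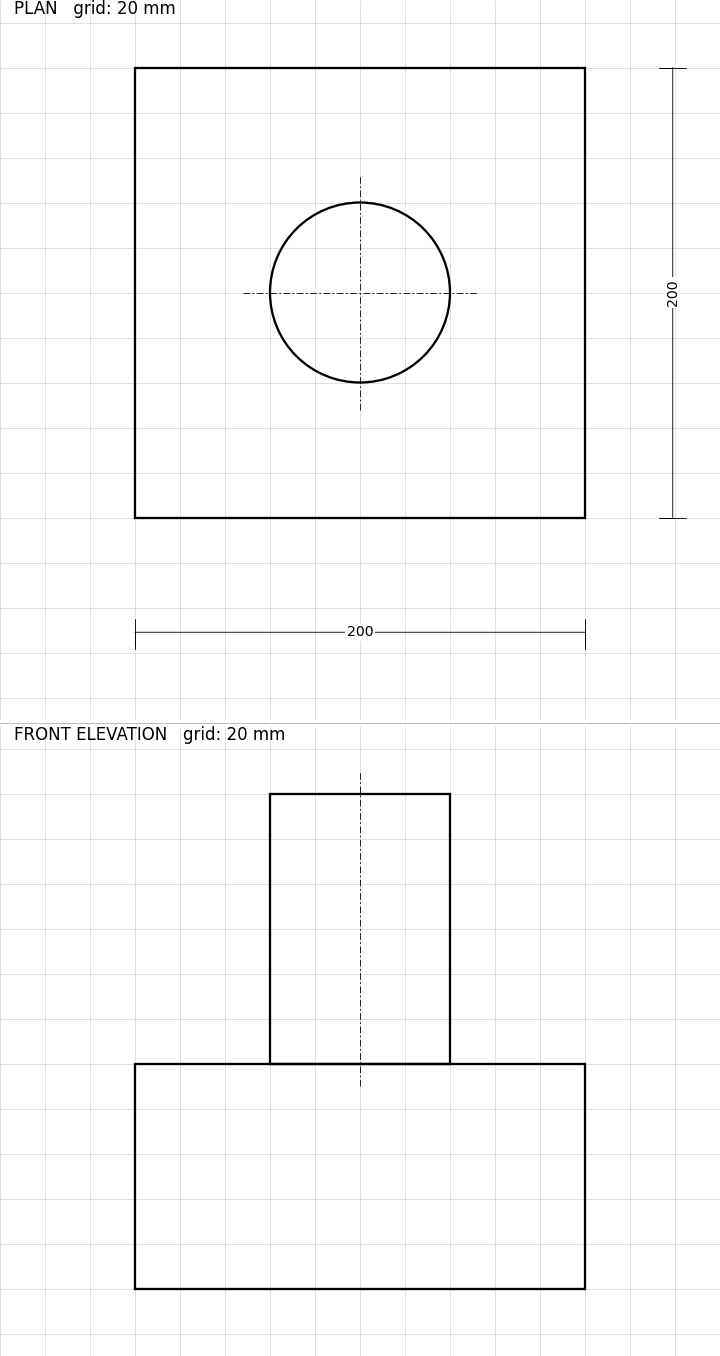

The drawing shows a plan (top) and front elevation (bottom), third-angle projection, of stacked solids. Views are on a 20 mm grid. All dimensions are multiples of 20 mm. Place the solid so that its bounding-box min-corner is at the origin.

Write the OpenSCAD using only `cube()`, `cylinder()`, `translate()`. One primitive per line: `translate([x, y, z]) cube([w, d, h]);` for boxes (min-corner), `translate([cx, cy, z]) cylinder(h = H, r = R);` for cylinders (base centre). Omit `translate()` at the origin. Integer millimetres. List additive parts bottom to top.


cube([200, 200, 100]);
translate([100, 100, 100]) cylinder(h = 120, r = 40);
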